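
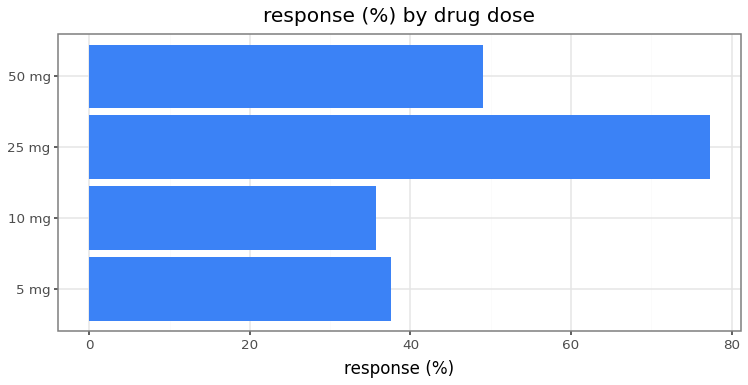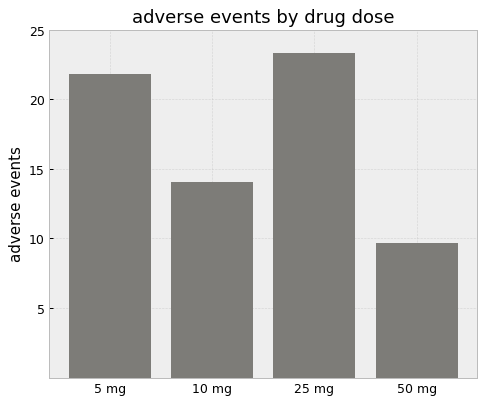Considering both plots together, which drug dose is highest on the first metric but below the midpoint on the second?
50 mg

Chart 2 median adverse events ≈ 20; below-median drug doses: 10 mg, 50 mg. Among those, 50 mg has the highest response (%) (≈ 50).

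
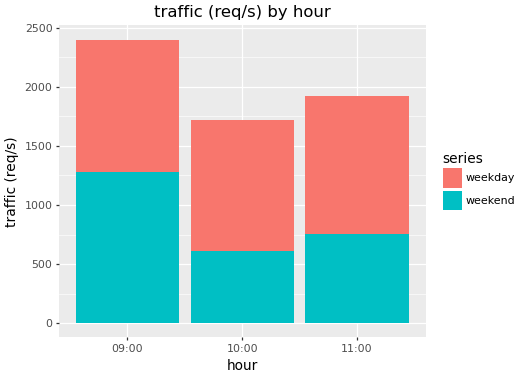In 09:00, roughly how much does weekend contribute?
weekend top ≈ 1200, bottom ≈ 0; segment ≈ 1200.

≈ 1200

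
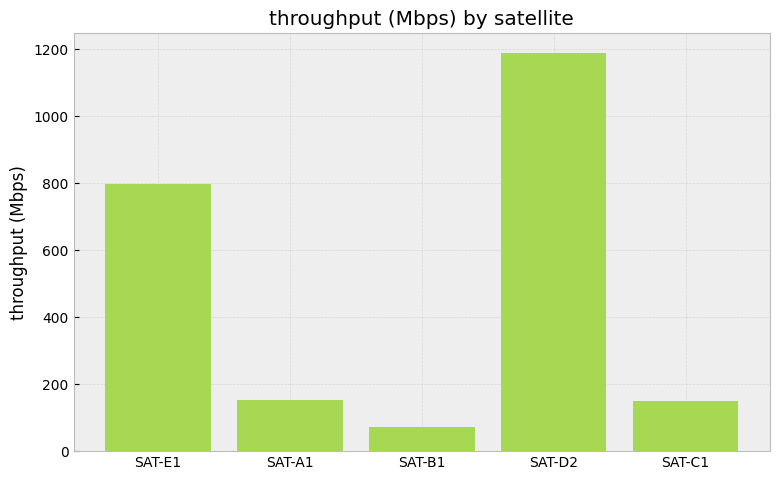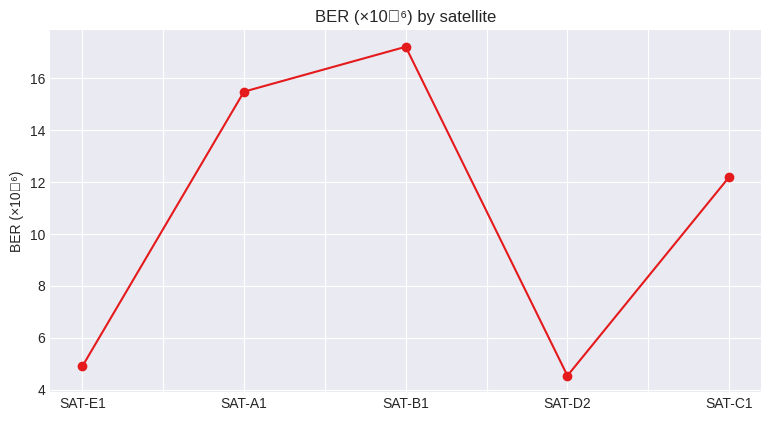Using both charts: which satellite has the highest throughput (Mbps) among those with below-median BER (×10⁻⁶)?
Chart 2 median BER (×10⁻⁶) ≈ 12; below-median satellites: SAT-E1, SAT-D2. Among those, SAT-D2 has the highest throughput (Mbps) (≈ 1200).

SAT-D2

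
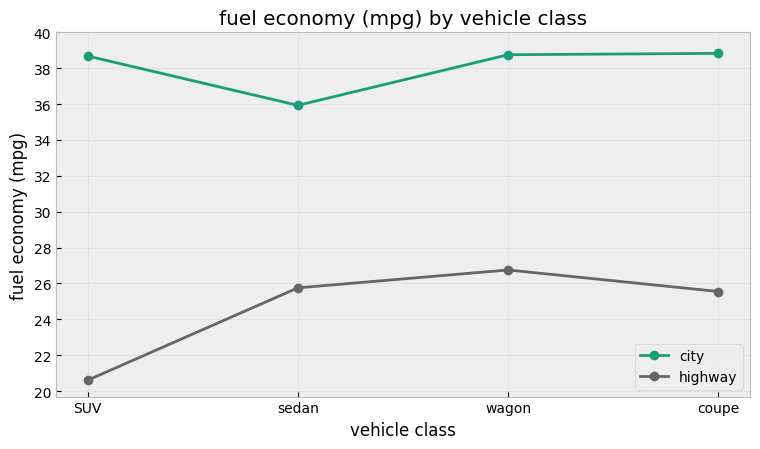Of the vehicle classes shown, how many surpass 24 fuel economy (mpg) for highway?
3

Above 24: sedan, wagon, coupe.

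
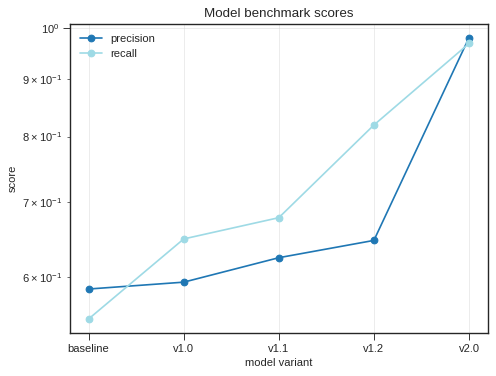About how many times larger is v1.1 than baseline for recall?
≈ 1.27×

v1.1 ≈ 0.70, baseline ≈ 0.55; 0.70/0.55 ≈ 1.27.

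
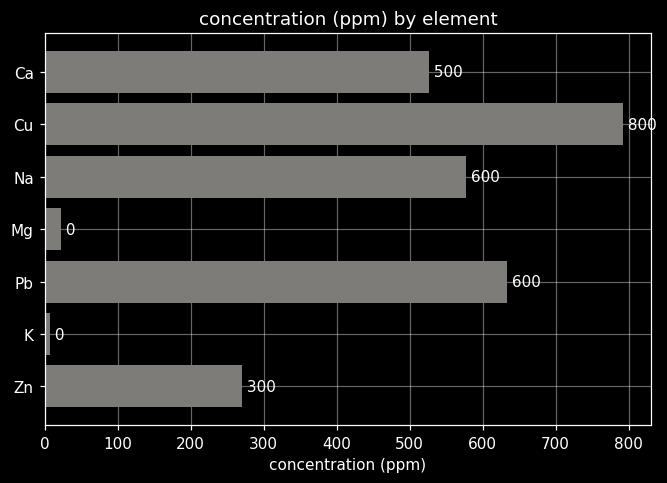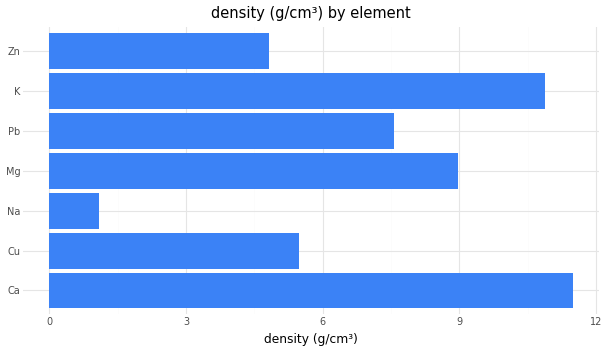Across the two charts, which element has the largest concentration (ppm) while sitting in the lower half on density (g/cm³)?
Cu

Chart 2 median density (g/cm³) ≈ 8; below-median elements: Cu, Na, Zn. Among those, Cu has the highest concentration (ppm) (≈ 800).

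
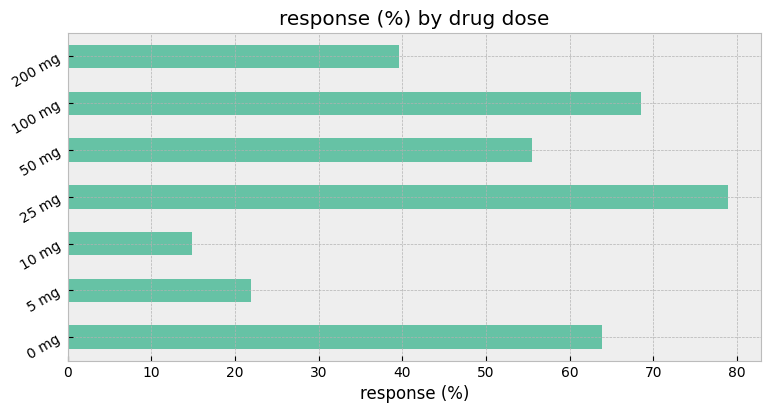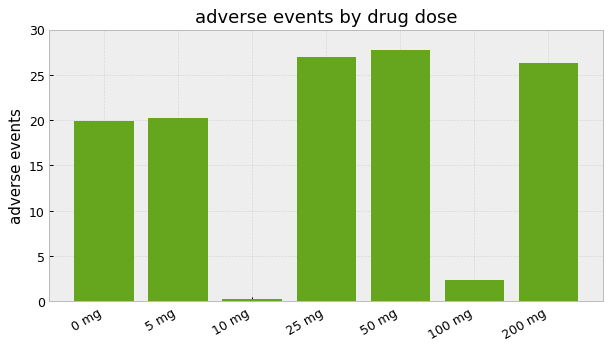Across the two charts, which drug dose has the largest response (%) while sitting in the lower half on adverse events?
100 mg

Chart 2 median adverse events ≈ 20; below-median drug doses: 0 mg, 10 mg, 100 mg. Among those, 100 mg has the highest response (%) (≈ 70).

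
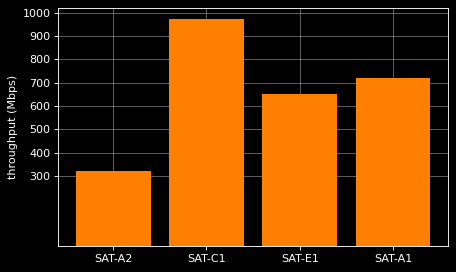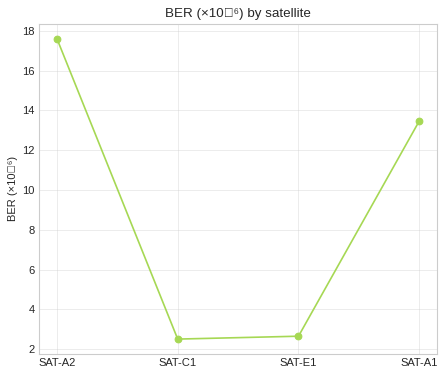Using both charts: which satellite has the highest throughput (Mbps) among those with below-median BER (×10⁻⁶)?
Chart 2 median BER (×10⁻⁶) ≈ 8; below-median satellites: SAT-C1, SAT-E1. Among those, SAT-C1 has the highest throughput (Mbps) (≈ 1000).

SAT-C1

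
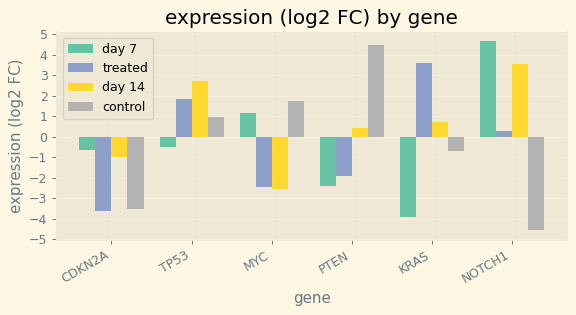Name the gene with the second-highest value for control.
Top 3 for control: PTEN ≈ 4, MYC ≈ 2, TP53 ≈ 1.

MYC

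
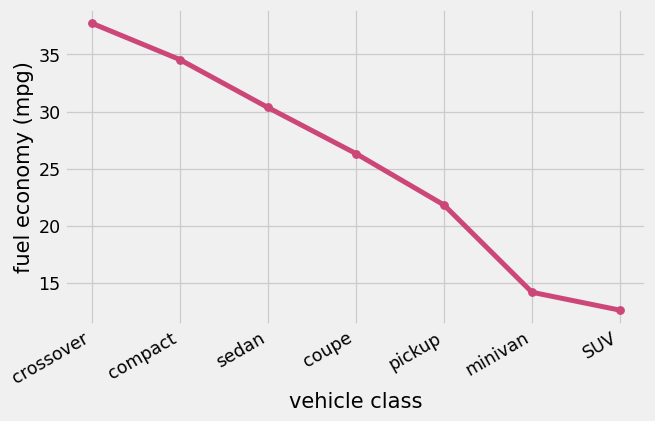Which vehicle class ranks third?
Top 4: crossover ≈ 40, compact ≈ 35, sedan ≈ 30, coupe ≈ 25.

sedan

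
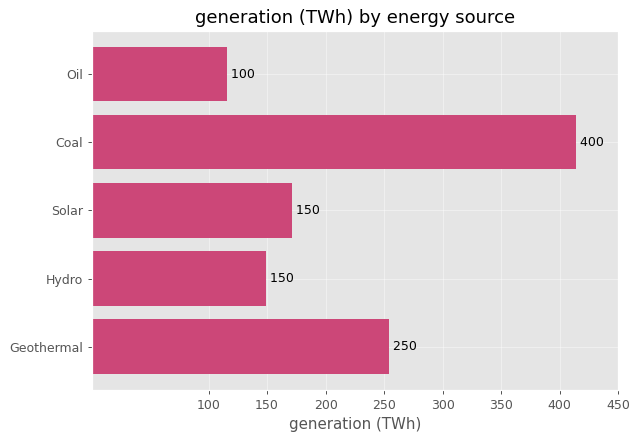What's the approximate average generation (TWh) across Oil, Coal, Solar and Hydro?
≈ 200

(100 + 400 + 150 + 150) / 4 ≈ 200.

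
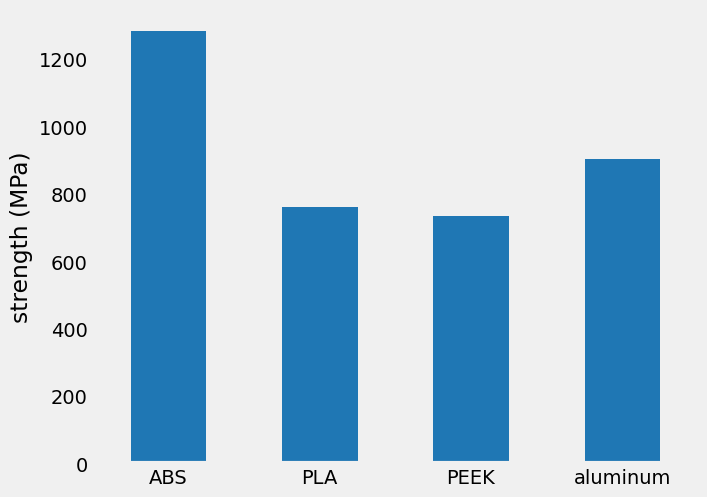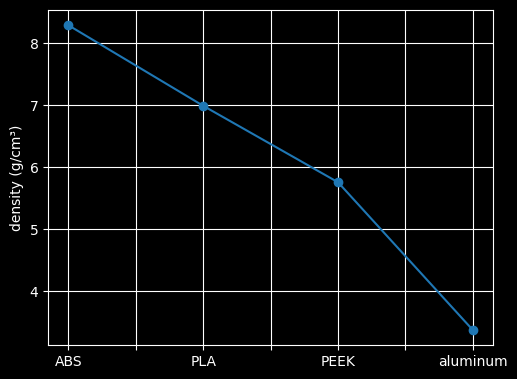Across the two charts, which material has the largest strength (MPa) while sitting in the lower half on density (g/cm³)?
Chart 2 median density (g/cm³) ≈ 6; below-median materials: PEEK, aluminum. Among those, aluminum has the highest strength (MPa) (≈ 1000).

aluminum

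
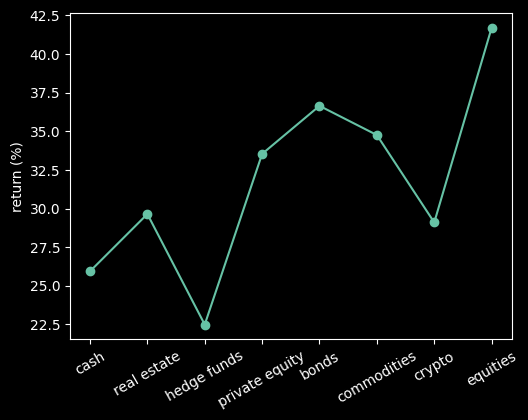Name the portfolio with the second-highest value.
Top 3: equities ≈ 42, bonds ≈ 36, commodities ≈ 34.

bonds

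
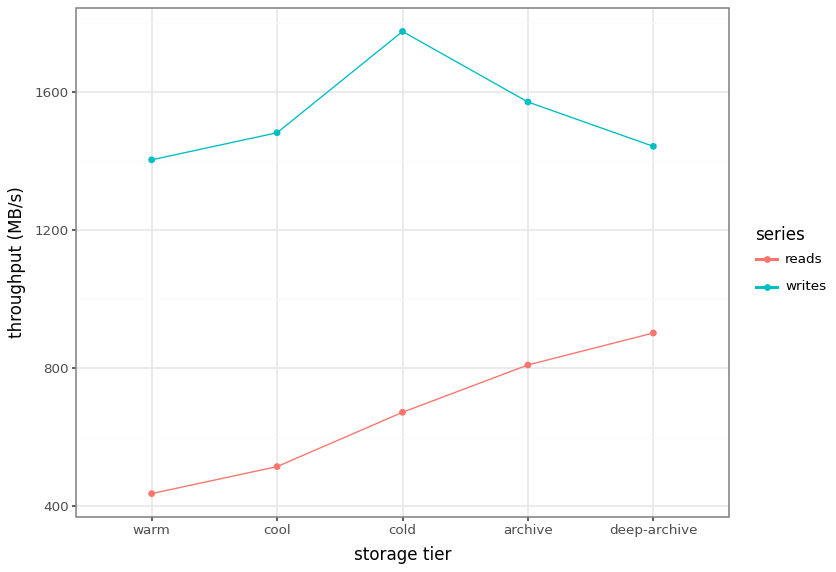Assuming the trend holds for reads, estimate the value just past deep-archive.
≈ 1200

Last three: 600, 800, 1000 → slope ≈ 200/step → next ≈ 1200.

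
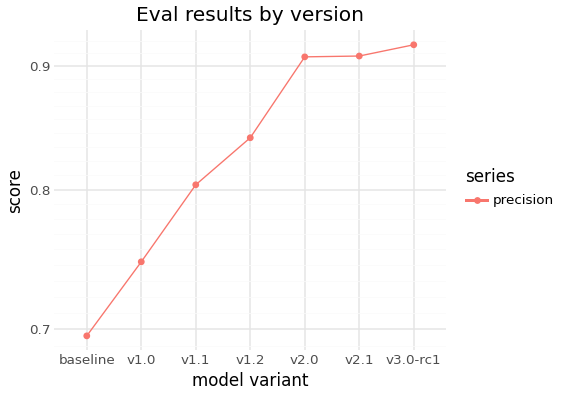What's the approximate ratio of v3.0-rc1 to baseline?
v3.0-rc1 ≈ 0.92, baseline ≈ 0.70; 0.92/0.70 ≈ 1.31.

≈ 1.31×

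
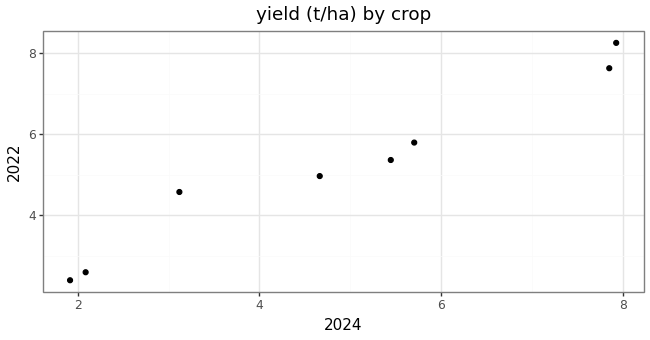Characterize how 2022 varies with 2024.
positive, strong

Points are positively correlated; strong (|r| ≈ 1.0).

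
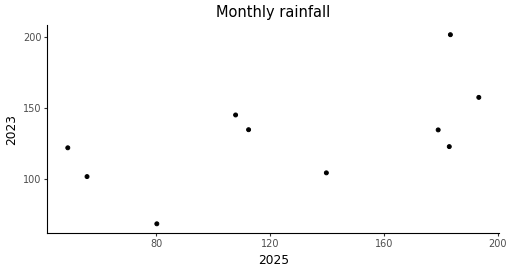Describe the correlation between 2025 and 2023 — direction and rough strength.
Points are positively correlated; moderate (|r| ≈ 0.6).

positive, moderate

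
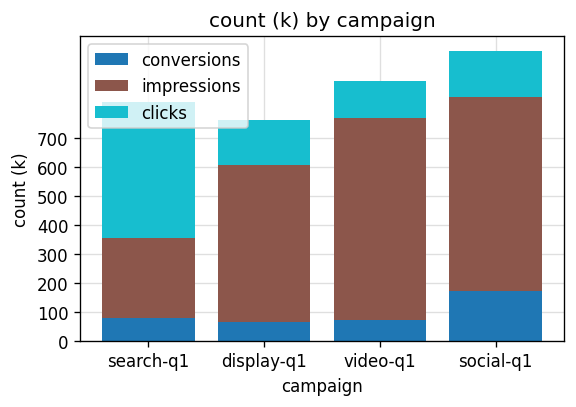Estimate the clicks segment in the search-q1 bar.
clicks top ≈ 800, bottom ≈ 400; segment ≈ 400.

≈ 400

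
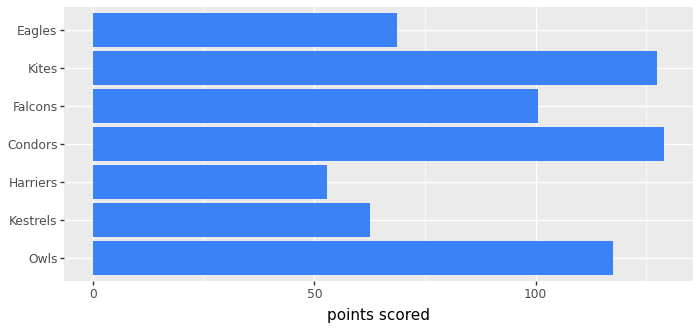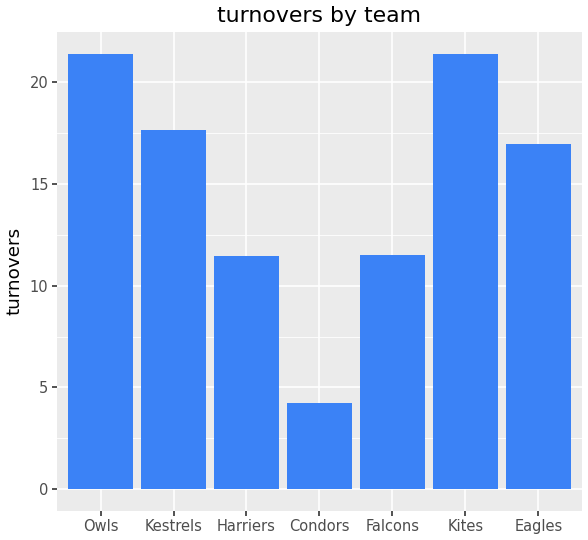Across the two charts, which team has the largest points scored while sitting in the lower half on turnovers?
Chart 2 median turnovers ≈ 16; below-median teams: Harriers, Condors, Falcons. Among those, Condors has the highest points scored (≈ 120).

Condors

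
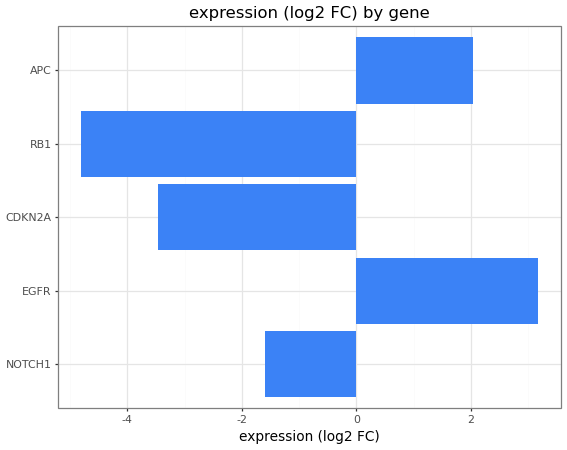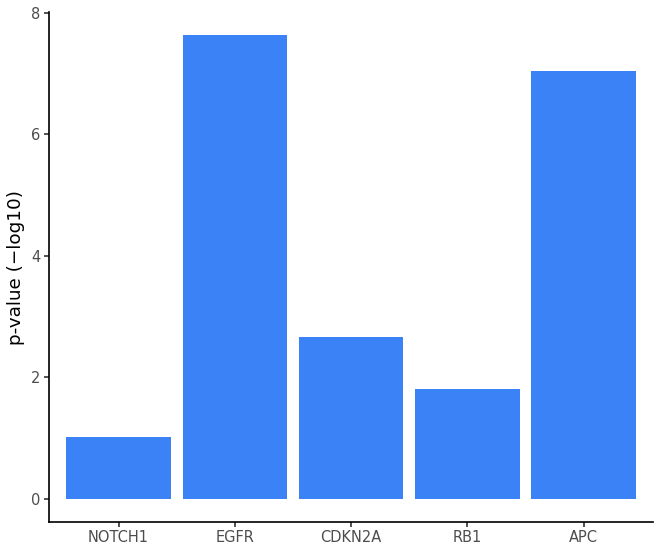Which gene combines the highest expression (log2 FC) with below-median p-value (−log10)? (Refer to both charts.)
Chart 2 median p-value (−log10) ≈ 3; below-median genes: NOTCH1, RB1. Among those, NOTCH1 has the highest expression (log2 FC) (≈ -1.5).

NOTCH1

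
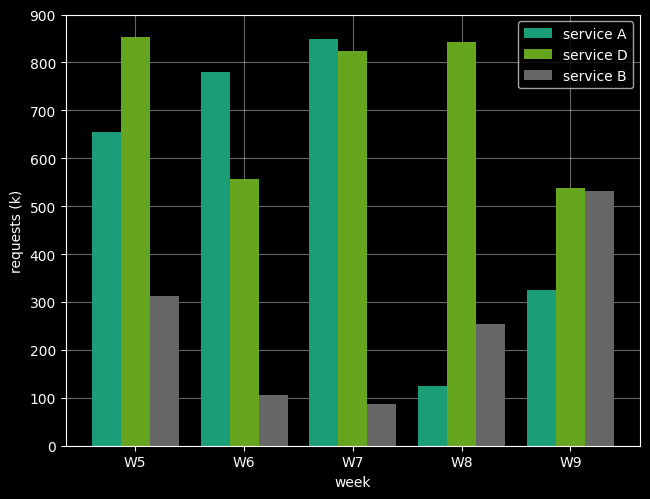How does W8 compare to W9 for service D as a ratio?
≈ 1.6×

W8 ≈ 800, W9 ≈ 500; 800/500 ≈ 1.6.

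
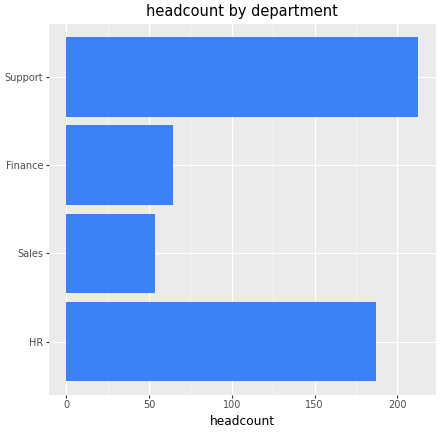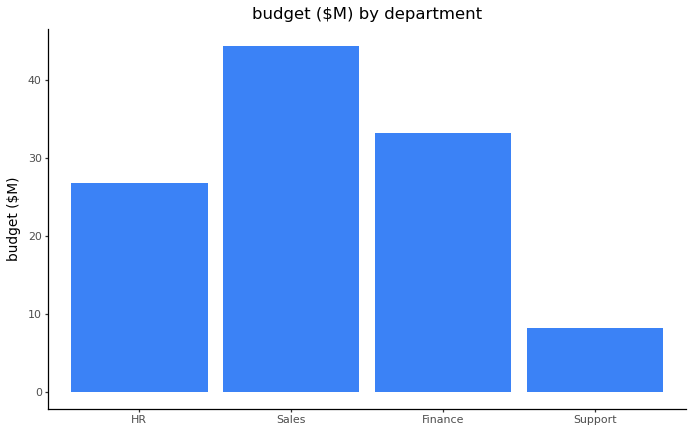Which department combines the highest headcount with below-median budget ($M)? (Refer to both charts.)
Support

Chart 2 median budget ($M) ≈ 30; below-median departments: HR, Support. Among those, Support has the highest headcount (≈ 220).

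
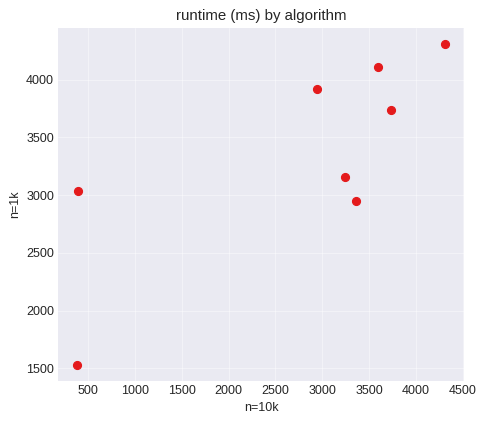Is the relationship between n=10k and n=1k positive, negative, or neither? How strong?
Points are positively correlated; strong (|r| ≈ 0.8).

positive, strong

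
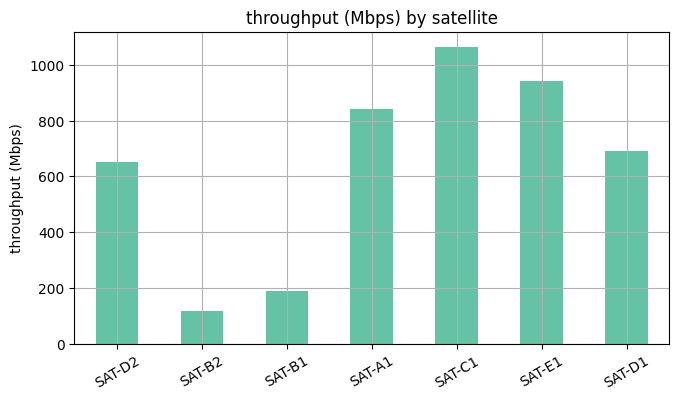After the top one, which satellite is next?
SAT-E1

Top 3: SAT-C1 ≈ 1100, SAT-E1 ≈ 900, SAT-A1 ≈ 800.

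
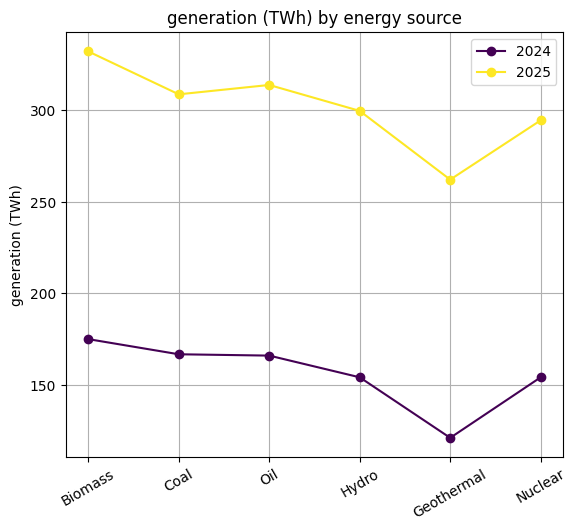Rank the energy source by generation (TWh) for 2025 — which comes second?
Oil

Top 3 for 2025: Biomass ≈ 340, Oil ≈ 320, Coal ≈ 300.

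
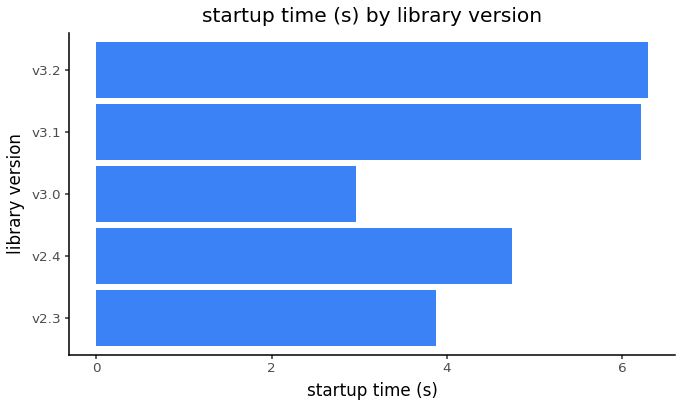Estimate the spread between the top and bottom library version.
≈ 3

Max v3.2 ≈ 6, min v3.0 ≈ 3; range ≈ 3.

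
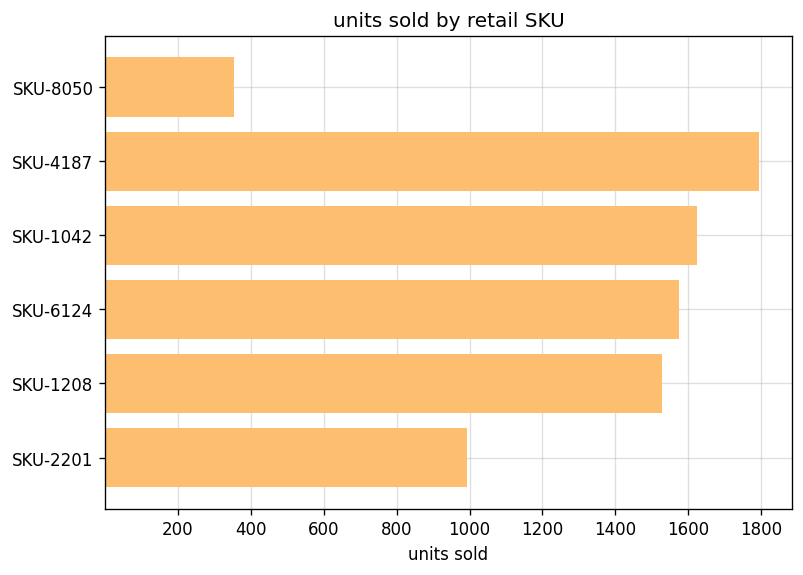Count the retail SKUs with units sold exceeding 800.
Above 800: SKU-4187, SKU-1042, SKU-6124, SKU-1208, SKU-2201.

5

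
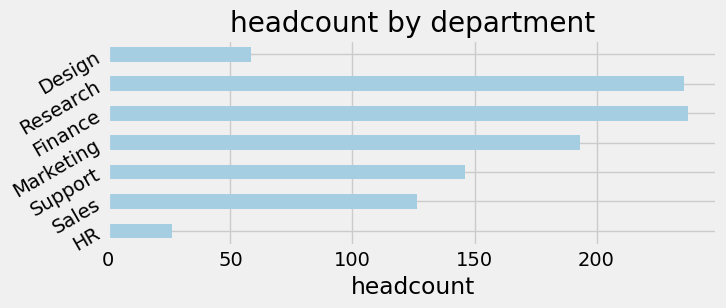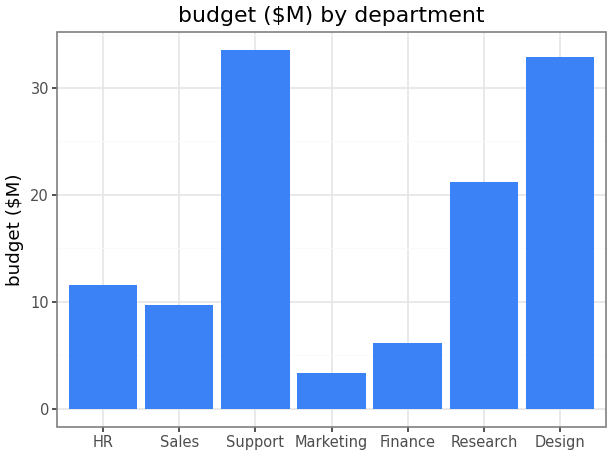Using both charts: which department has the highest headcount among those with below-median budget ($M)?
Chart 2 median budget ($M) ≈ 10; below-median departments: Sales, Marketing, Finance. Among those, Finance has the highest headcount (≈ 225).

Finance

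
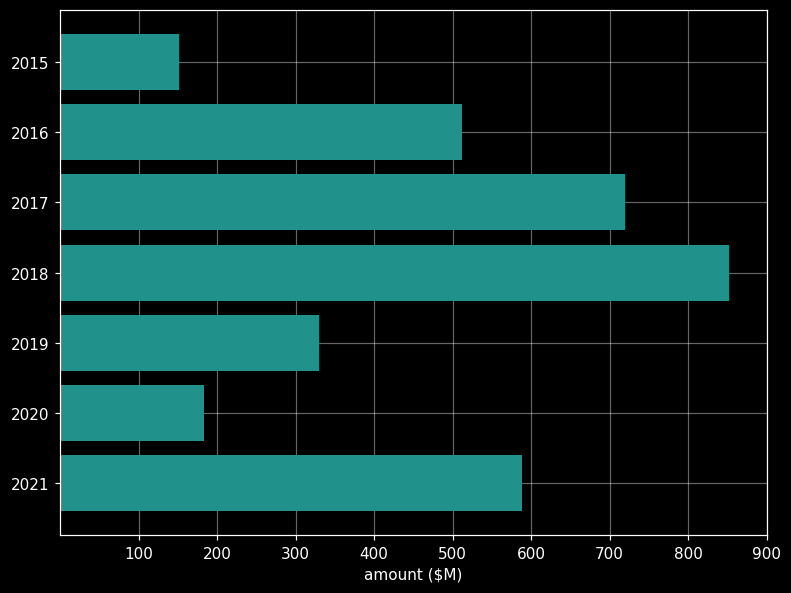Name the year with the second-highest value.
2017

Top 3: 2018 ≈ 900, 2017 ≈ 700, 2021 ≈ 600.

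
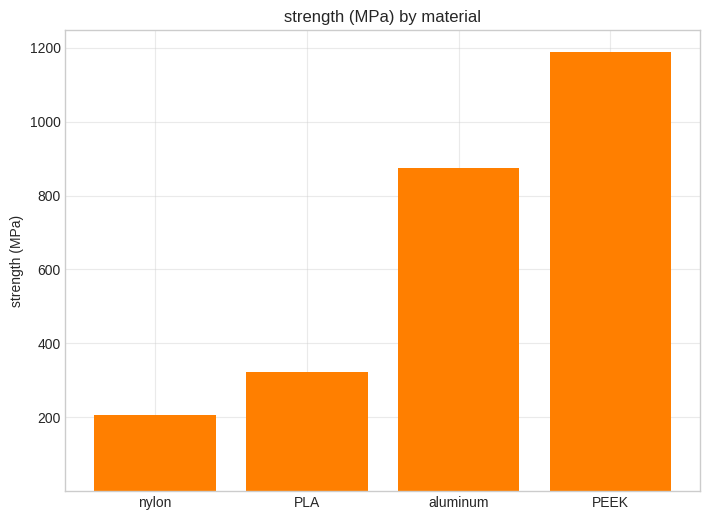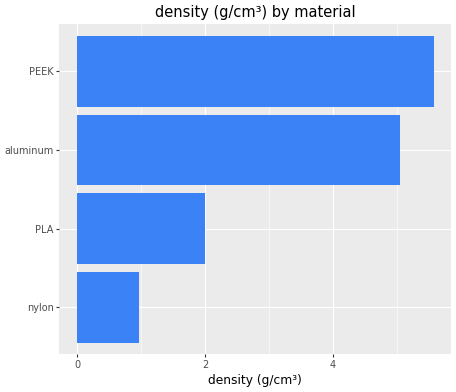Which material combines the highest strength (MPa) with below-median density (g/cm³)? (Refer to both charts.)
Chart 2 median density (g/cm³) ≈ 4; below-median materials: nylon, PLA. Among those, PLA has the highest strength (MPa) (≈ 400).

PLA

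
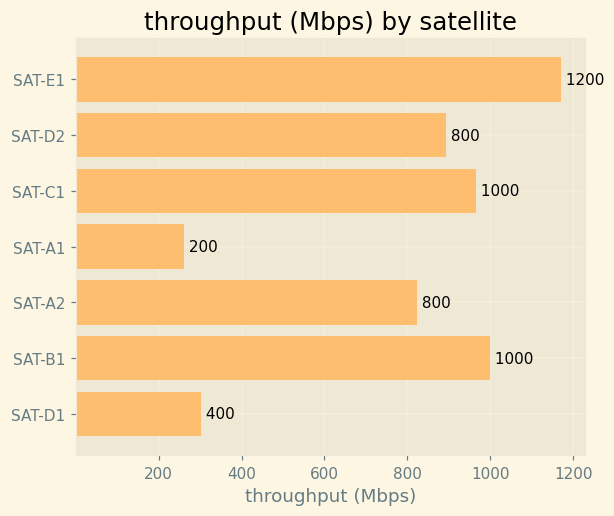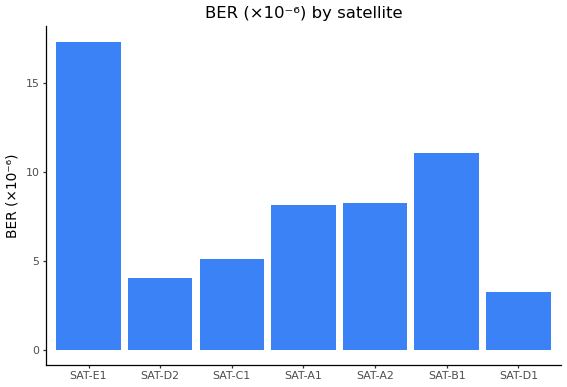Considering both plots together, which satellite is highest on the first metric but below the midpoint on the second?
Chart 2 median BER (×10⁻⁶) ≈ 8; below-median satellites: SAT-D2, SAT-C1, SAT-D1. Among those, SAT-C1 has the highest throughput (Mbps) (≈ 1000).

SAT-C1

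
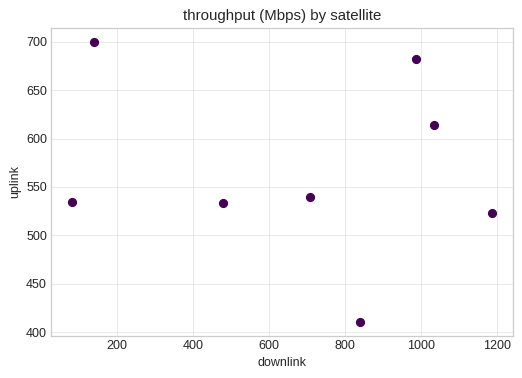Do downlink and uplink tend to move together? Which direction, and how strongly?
Points are roughly uncorrelated; weak (|r| ≈ 0.2).

no clear correlation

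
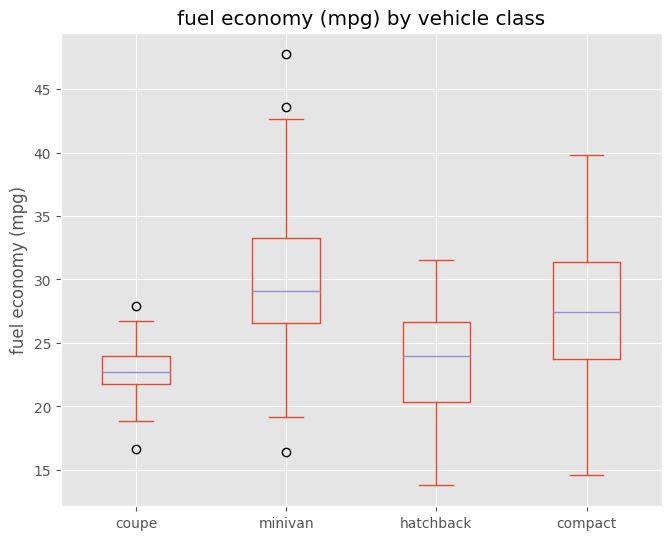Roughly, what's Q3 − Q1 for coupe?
≈ 2

Q3 ≈ 24, Q1 ≈ 22; IQR ≈ 2.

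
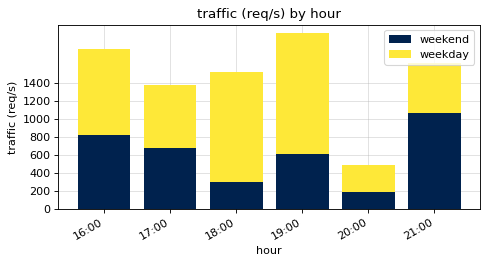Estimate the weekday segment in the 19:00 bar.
≈ 1400

weekday top ≈ 2000, bottom ≈ 600; segment ≈ 1400.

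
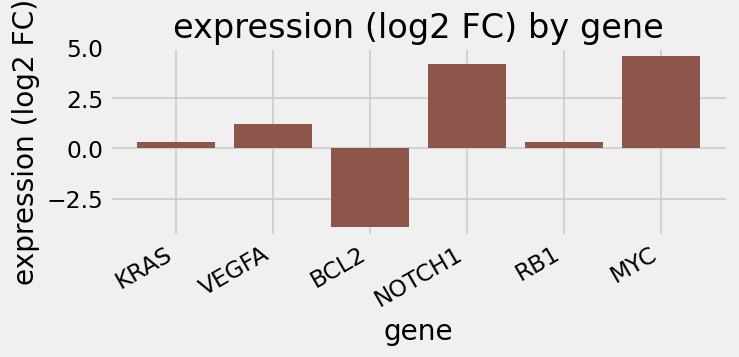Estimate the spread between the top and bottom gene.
≈ 9

Max MYC ≈ 5, min BCL2 ≈ -4; range ≈ 9.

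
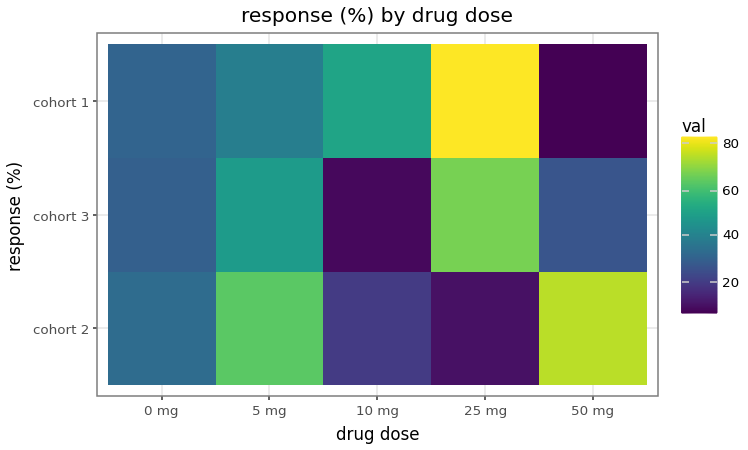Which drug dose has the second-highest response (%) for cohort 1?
Top 3 for cohort 1: 25 mg ≈ 80, 10 mg ≈ 50, 5 mg ≈ 40.

10 mg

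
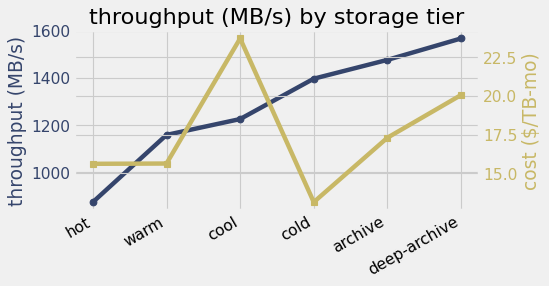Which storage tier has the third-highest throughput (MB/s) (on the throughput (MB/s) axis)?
Top 4 (on the throughput (MB/s) axis): deep-archive ≈ 1600, archive ≈ 1500, cold ≈ 1400, cool ≈ 1200.

cold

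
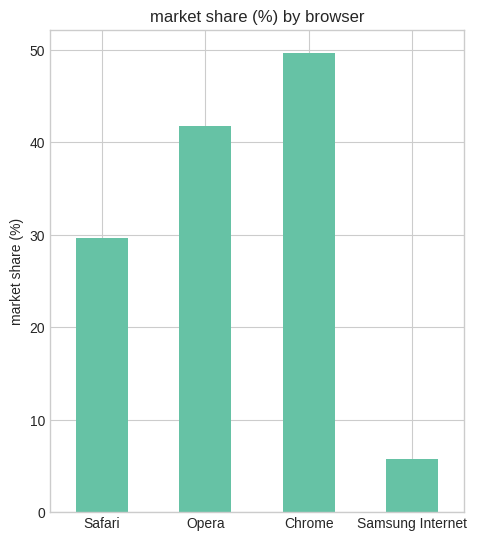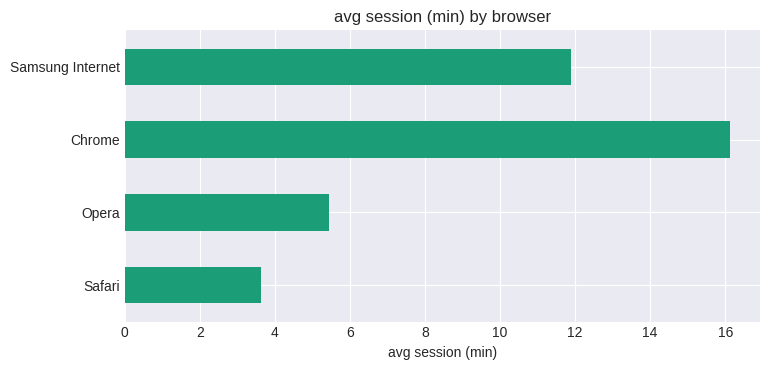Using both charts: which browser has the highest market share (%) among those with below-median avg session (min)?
Opera

Chart 2 median avg session (min) ≈ 8; below-median browsers: Safari, Opera. Among those, Opera has the highest market share (%) (≈ 40).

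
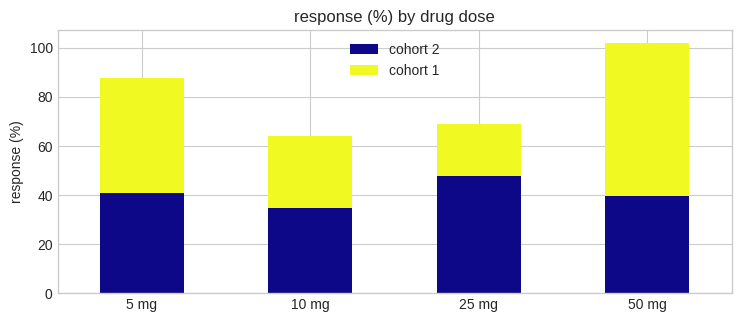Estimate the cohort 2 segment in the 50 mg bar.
cohort 2 top ≈ 40, bottom ≈ 0; segment ≈ 40.

≈ 40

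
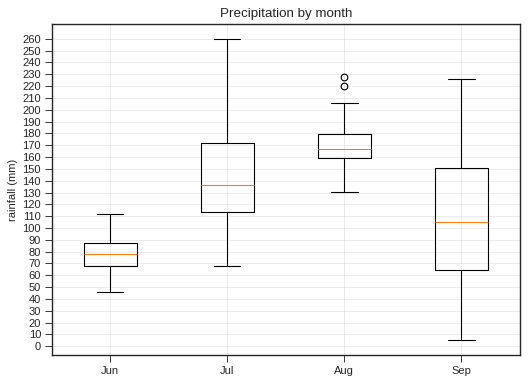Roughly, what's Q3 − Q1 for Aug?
≈ 20

Q3 ≈ 180, Q1 ≈ 160; IQR ≈ 20.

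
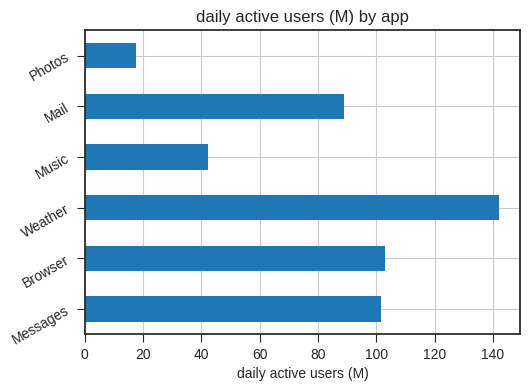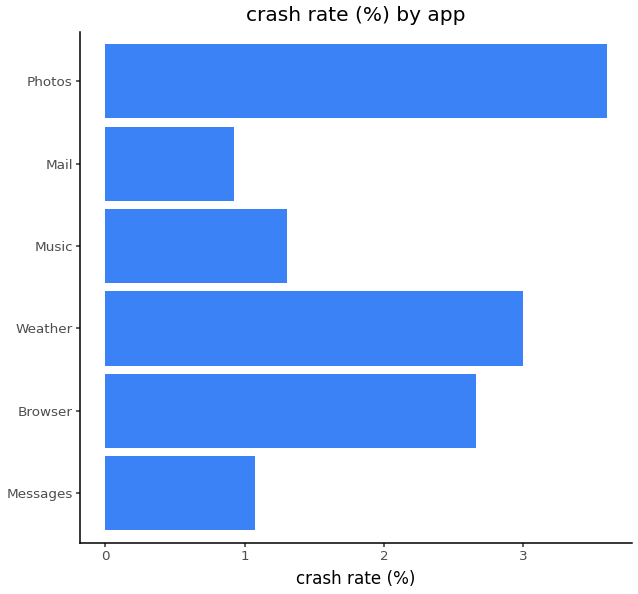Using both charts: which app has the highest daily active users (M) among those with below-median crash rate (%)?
Chart 2 median crash rate (%) ≈ 2; below-median apps: Messages, Music, Mail. Among those, Messages has the highest daily active users (M) (≈ 100).

Messages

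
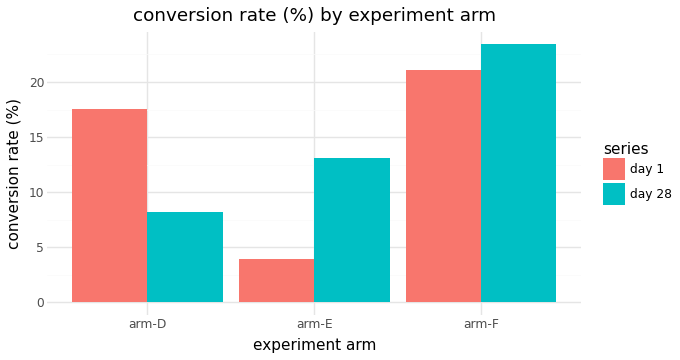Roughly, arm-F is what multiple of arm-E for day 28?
≈ 1.71×

arm-F ≈ 24, arm-E ≈ 14; 24/14 ≈ 1.71.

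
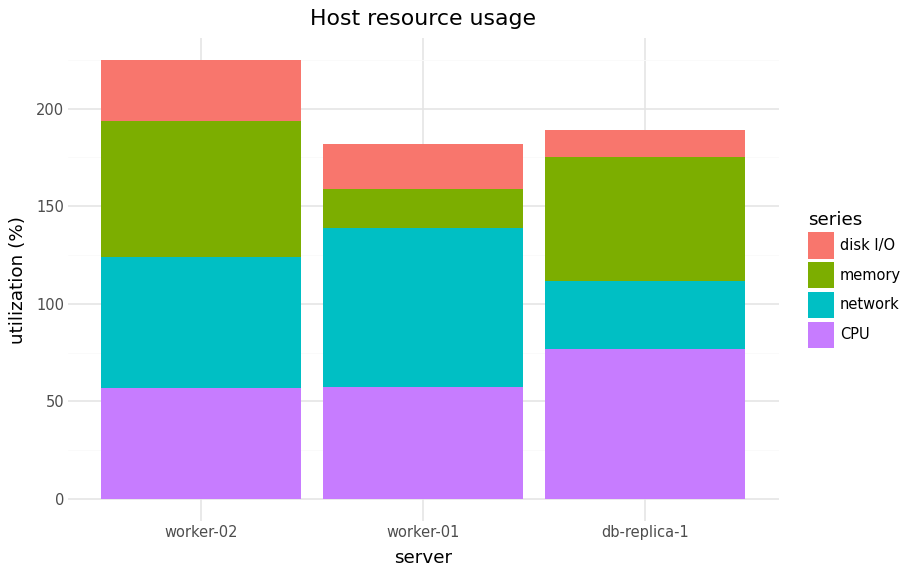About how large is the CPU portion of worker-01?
CPU top ≈ 60, bottom ≈ 0; segment ≈ 60.

≈ 60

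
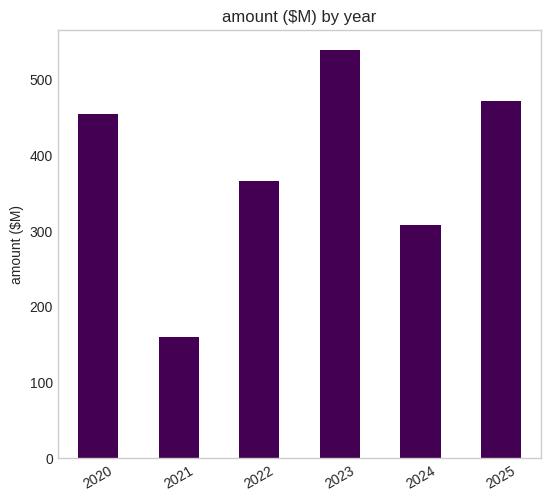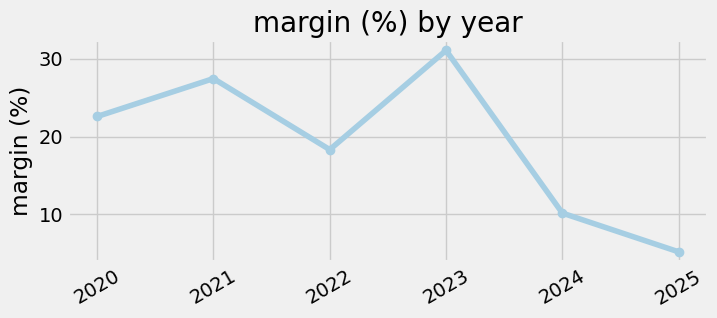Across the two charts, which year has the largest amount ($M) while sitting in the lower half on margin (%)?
Chart 2 median margin (%) ≈ 20; below-median years: 2022, 2024, 2025. Among those, 2025 has the highest amount ($M) (≈ 450).

2025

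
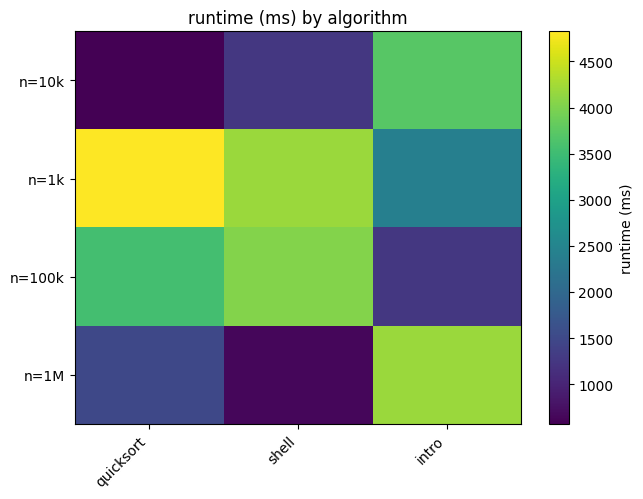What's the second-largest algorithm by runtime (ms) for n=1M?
Top 3 for n=1M: intro ≈ 4000, quicksort ≈ 1500, shell ≈ 500.

quicksort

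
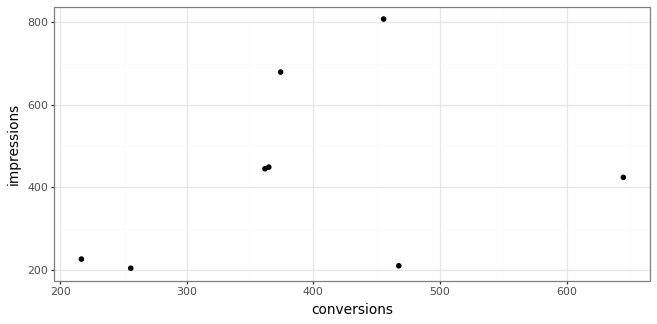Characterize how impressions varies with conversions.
positive, weak

Points are positively correlated; weak (|r| ≈ 0.3).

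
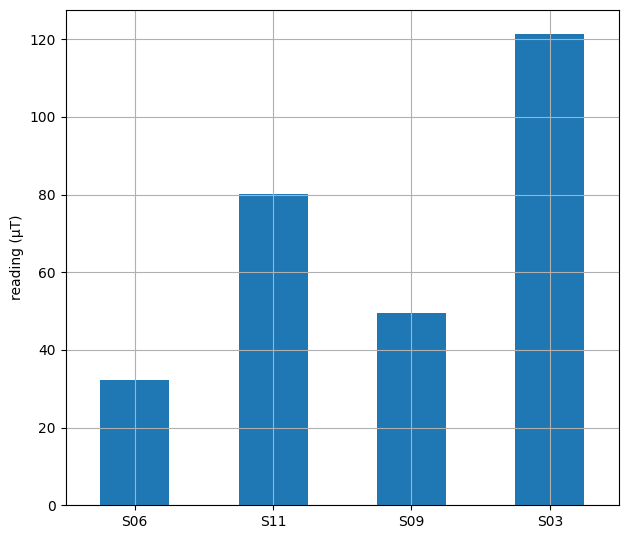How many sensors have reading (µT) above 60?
Above 60: S11, S03.

2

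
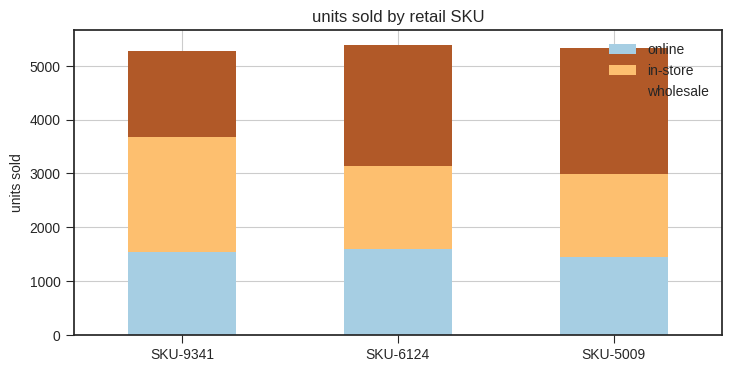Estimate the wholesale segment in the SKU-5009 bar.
wholesale top ≈ 5500, bottom ≈ 3000; segment ≈ 2500.

≈ 2500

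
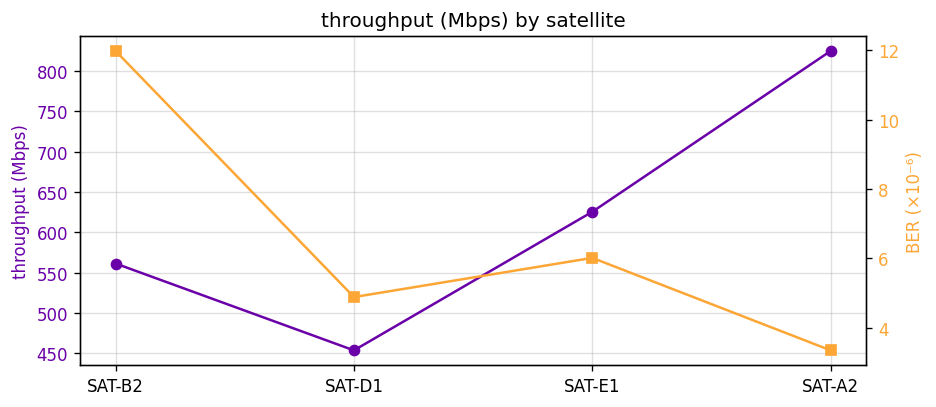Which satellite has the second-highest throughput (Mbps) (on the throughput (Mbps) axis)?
SAT-E1

Top 3 (on the throughput (Mbps) axis): SAT-A2 ≈ 800, SAT-E1 ≈ 650, SAT-B2 ≈ 550.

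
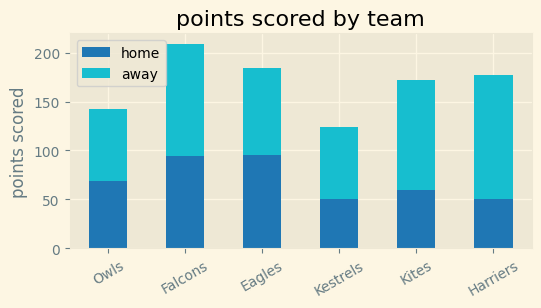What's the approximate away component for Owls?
≈ 80

away top ≈ 140, bottom ≈ 60; segment ≈ 80.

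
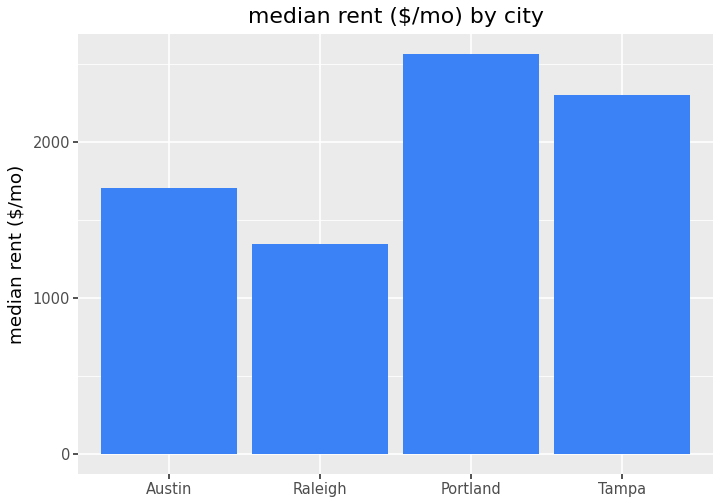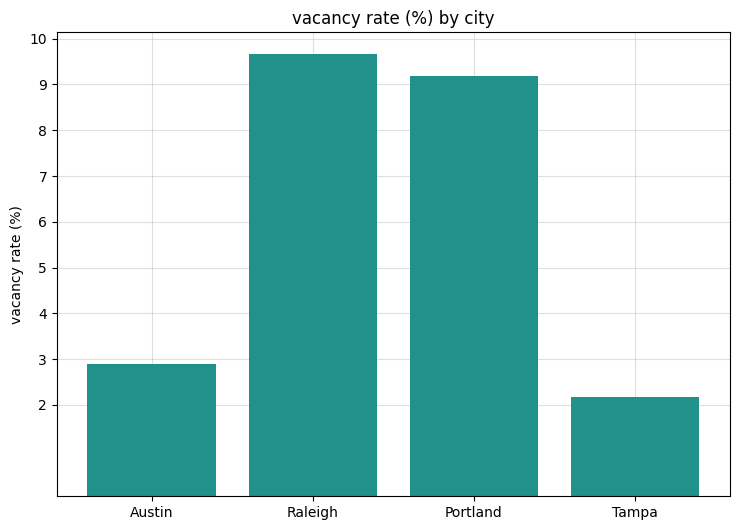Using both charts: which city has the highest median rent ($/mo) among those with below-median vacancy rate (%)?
Tampa

Chart 2 median vacancy rate (%) ≈ 6; below-median cities: Austin, Tampa. Among those, Tampa has the highest median rent ($/mo) (≈ 2500).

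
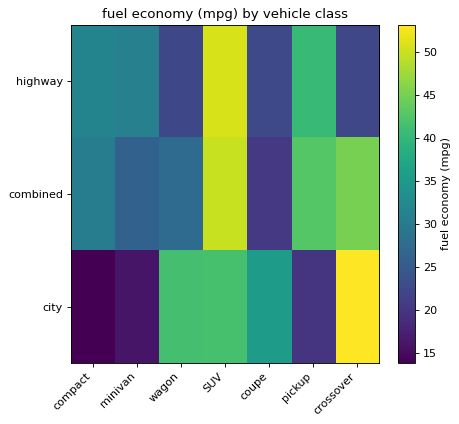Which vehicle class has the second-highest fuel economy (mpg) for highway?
pickup

Top 3 for highway: SUV ≈ 50, pickup ≈ 40, compact ≈ 30.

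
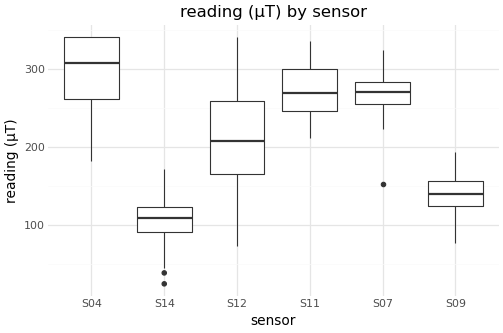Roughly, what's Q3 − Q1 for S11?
≈ 60

Q3 ≈ 300, Q1 ≈ 240; IQR ≈ 60.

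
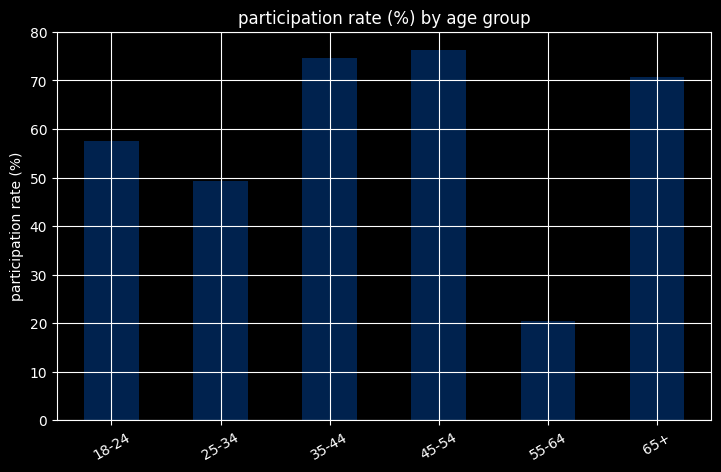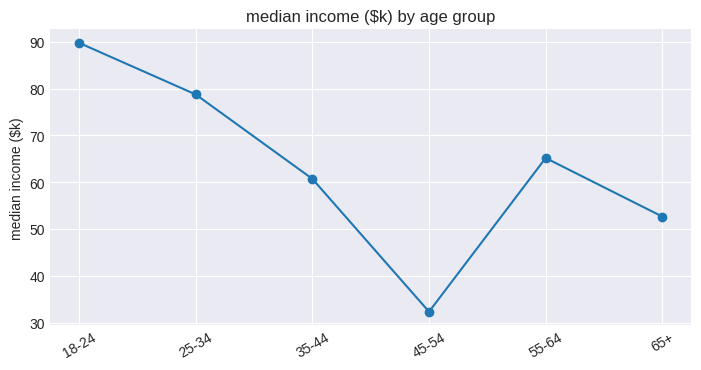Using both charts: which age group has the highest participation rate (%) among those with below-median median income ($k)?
45-54

Chart 2 median median income ($k) ≈ 60; below-median age groups: 35-44, 45-54, 65+. Among those, 45-54 has the highest participation rate (%) (≈ 80).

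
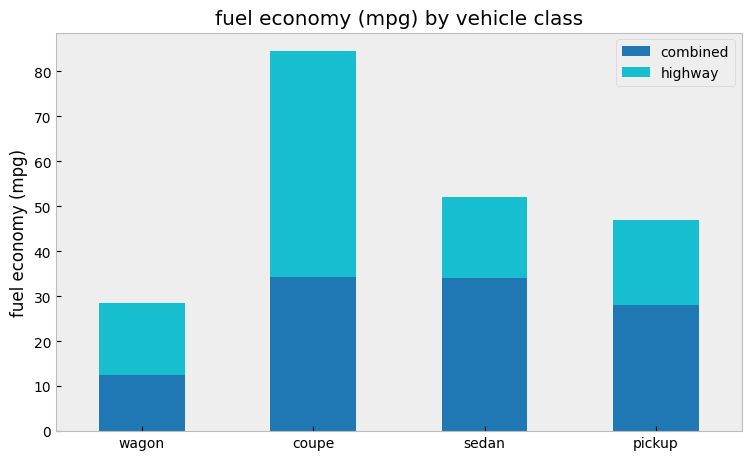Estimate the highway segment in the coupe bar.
highway top ≈ 80, bottom ≈ 30; segment ≈ 50.

≈ 50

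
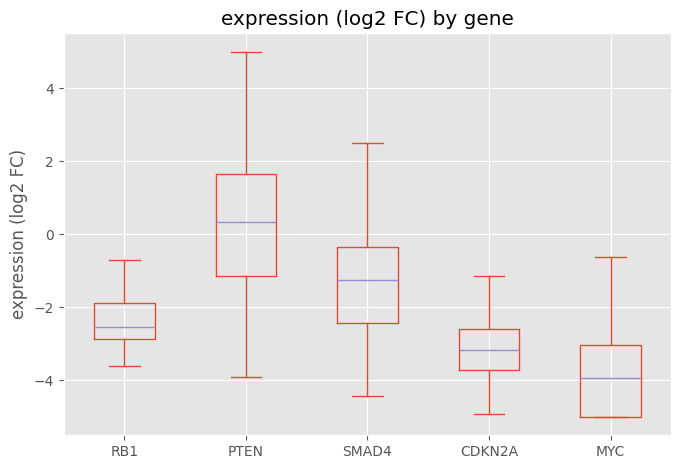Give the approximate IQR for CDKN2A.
≈ 1.0

Q3 ≈ -2.5, Q1 ≈ -3.5; IQR ≈ 1.0.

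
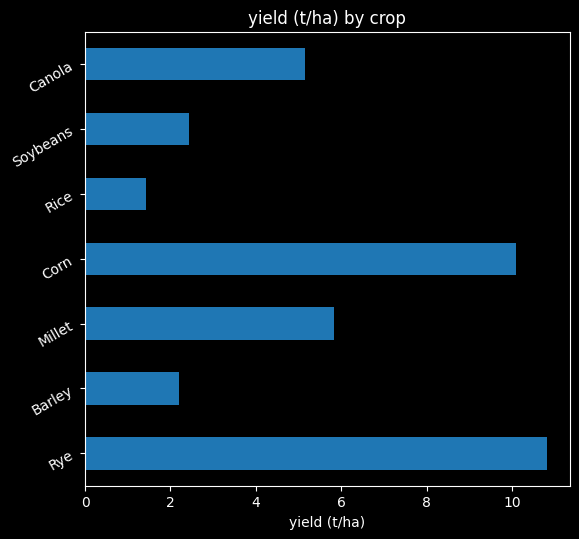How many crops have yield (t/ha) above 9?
2

Above 9: Rye, Corn.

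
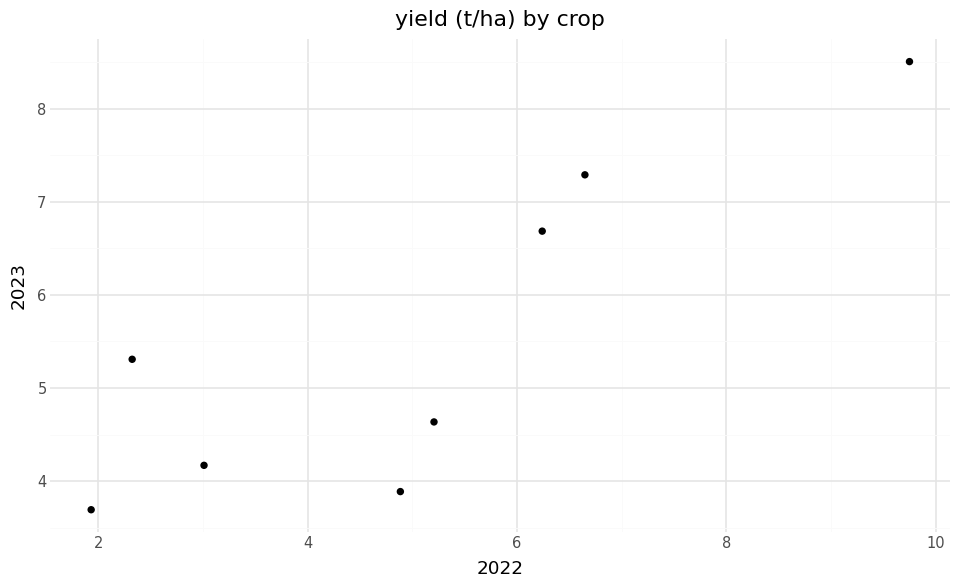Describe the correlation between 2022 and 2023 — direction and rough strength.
Points are positively correlated; strong (|r| ≈ 0.8).

positive, strong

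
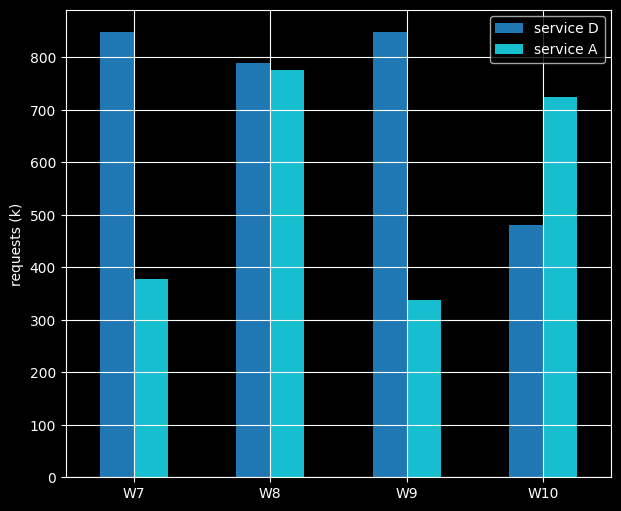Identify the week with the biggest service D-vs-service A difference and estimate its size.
W9, ≈ 500 k

W9: service D ≈ 800, service A ≈ 300 → gap ≈ 500. Next-largest (W7) is only ≈ 400.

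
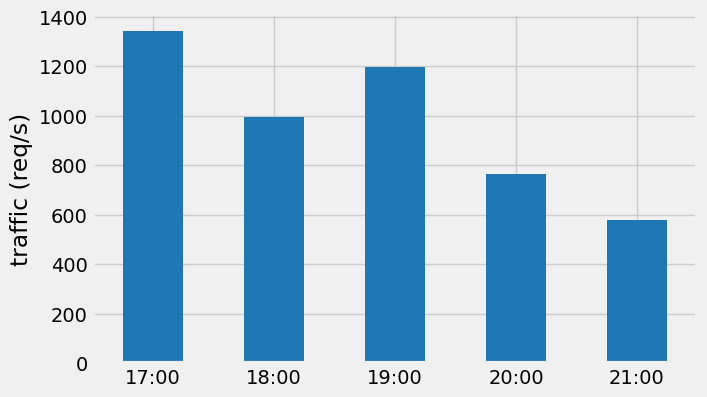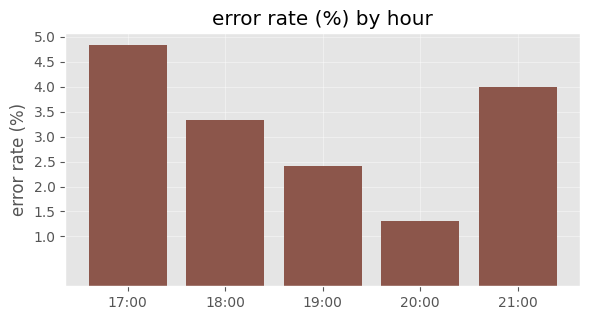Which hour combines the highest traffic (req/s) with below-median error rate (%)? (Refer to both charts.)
19:00

Chart 2 median error rate (%) ≈ 3.5; below-median hours: 19:00, 20:00. Among those, 19:00 has the highest traffic (req/s) (≈ 1200).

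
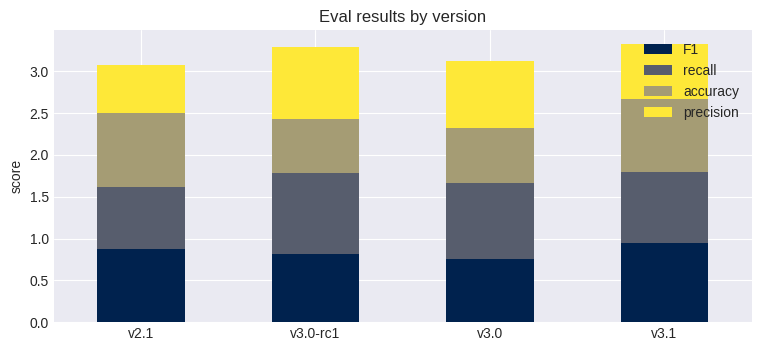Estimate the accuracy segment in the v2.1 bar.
accuracy top ≈ 2.5, bottom ≈ 1.5; segment ≈ 1.0.

≈ 1.0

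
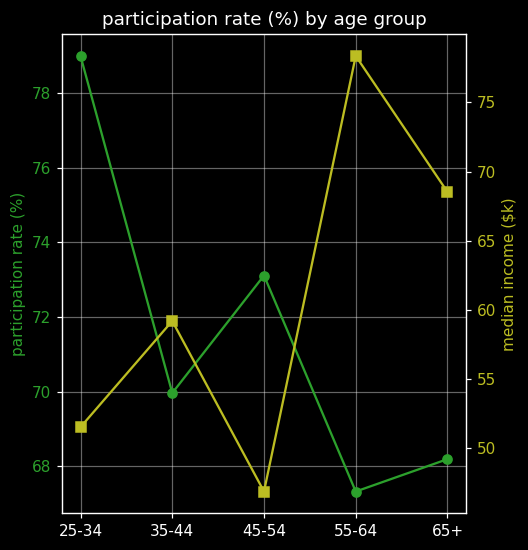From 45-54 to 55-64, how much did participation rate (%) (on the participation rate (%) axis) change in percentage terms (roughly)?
45-54 ≈ 73, 55-64 ≈ 67; (67 − 73) / 73 ≈ -8.2%.

≈ -8.2%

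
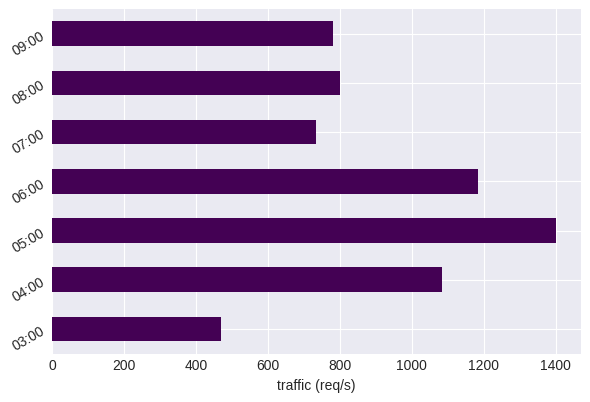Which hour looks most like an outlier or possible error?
05:00

05:00 ≈ 1400; the rest sit between ≈ 400 and ≈ 1200.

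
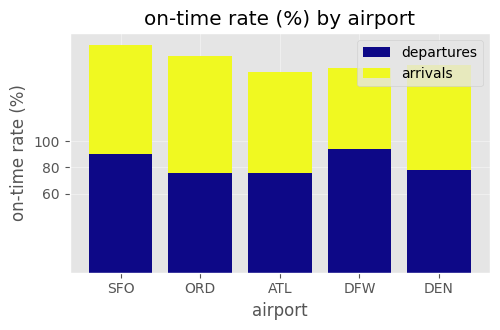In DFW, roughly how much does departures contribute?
≈ 100

departures top ≈ 100, bottom ≈ 0; segment ≈ 100.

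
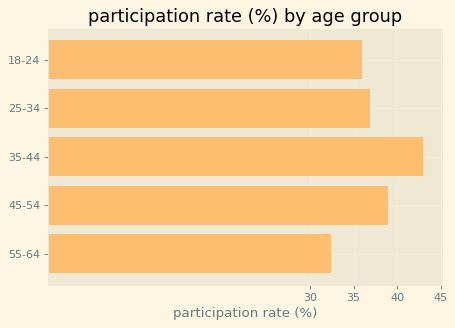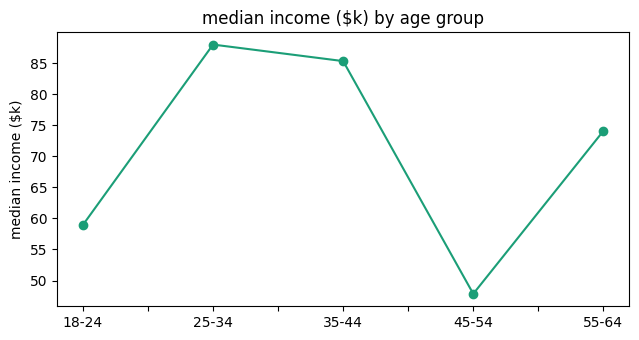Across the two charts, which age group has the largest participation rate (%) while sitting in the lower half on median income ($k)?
45-54

Chart 2 median median income ($k) ≈ 70; below-median age groups: 18-24, 45-54. Among those, 45-54 has the highest participation rate (%) (≈ 40).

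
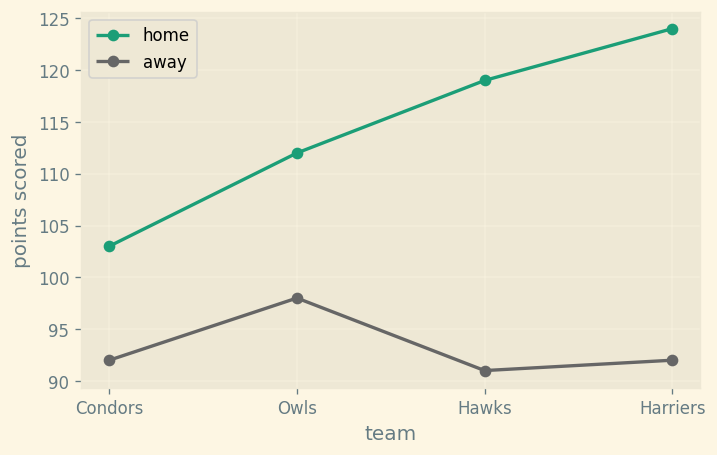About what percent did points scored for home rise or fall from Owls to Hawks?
Owls ≈ 110, Hawks ≈ 120; (120 − 110) / 110 ≈ +9.1%.

≈ +9.1%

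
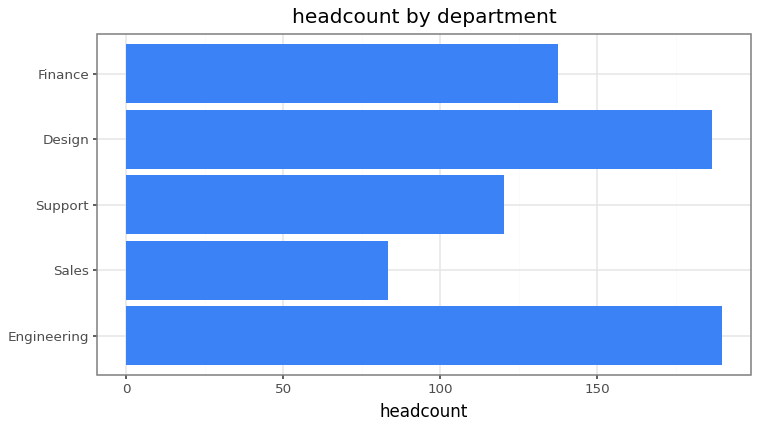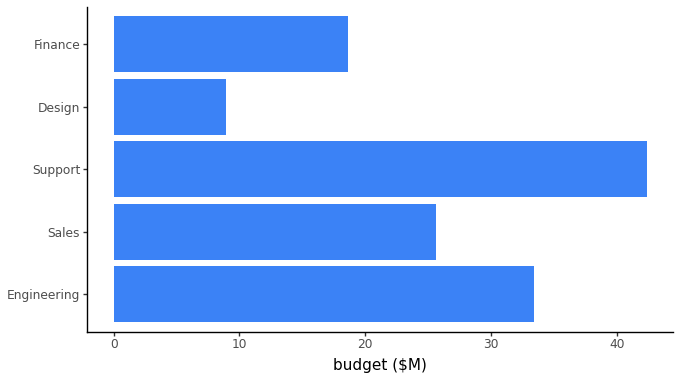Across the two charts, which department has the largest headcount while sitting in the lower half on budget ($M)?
Chart 2 median budget ($M) ≈ 25; below-median departments: Design, Finance. Among those, Design has the highest headcount (≈ 180).

Design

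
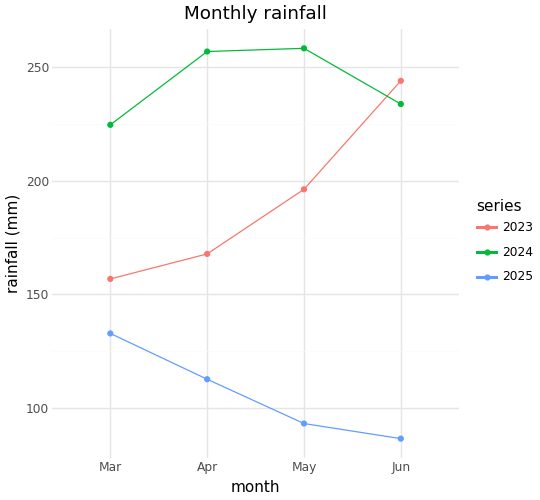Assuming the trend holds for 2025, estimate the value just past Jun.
≈ 60

Last three: 120, 100, 80 → slope ≈ -20/step → next ≈ 60.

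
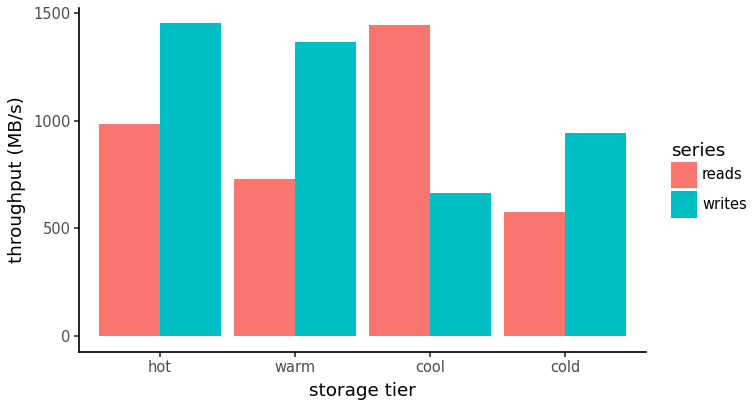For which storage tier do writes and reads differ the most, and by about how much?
cool: writes ≈ 600, reads ≈ 1400 → gap ≈ 800. Next-largest (warm) is only ≈ 600.

cool, ≈ 800 MB/s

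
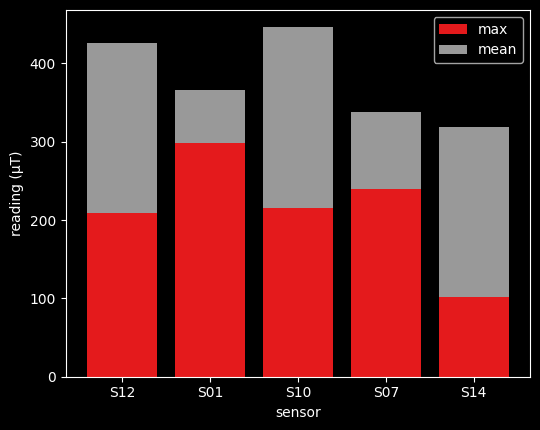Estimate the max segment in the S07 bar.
max top ≈ 250, bottom ≈ 0; segment ≈ 250.

≈ 250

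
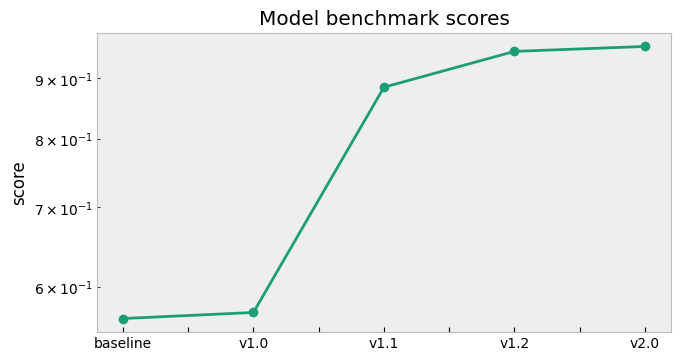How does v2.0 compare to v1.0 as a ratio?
≈ 1.73×

v2.0 ≈ 0.95, v1.0 ≈ 0.55; 0.95/0.55 ≈ 1.73.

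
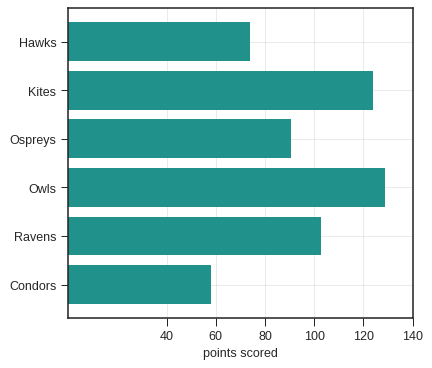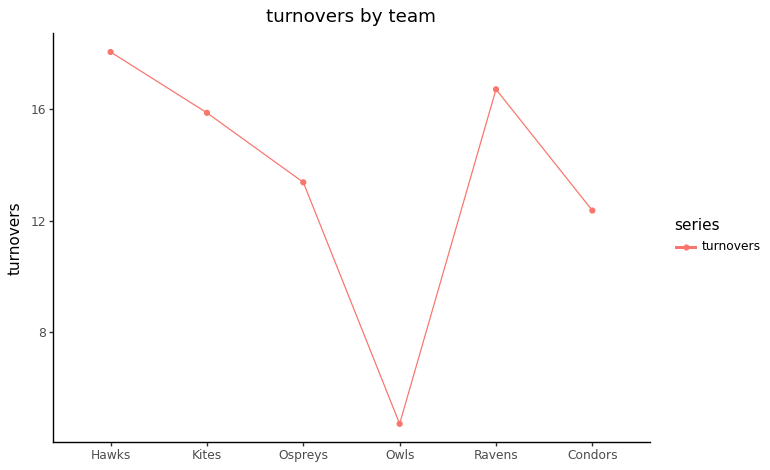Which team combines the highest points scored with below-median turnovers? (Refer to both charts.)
Chart 2 median turnovers ≈ 14; below-median teams: Ospreys, Owls, Condors. Among those, Owls has the highest points scored (≈ 120).

Owls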